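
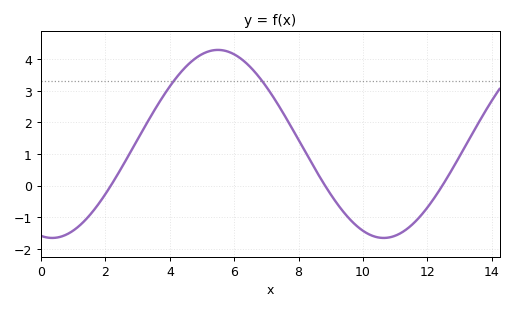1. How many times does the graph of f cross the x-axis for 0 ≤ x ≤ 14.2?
3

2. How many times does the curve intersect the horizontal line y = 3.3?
2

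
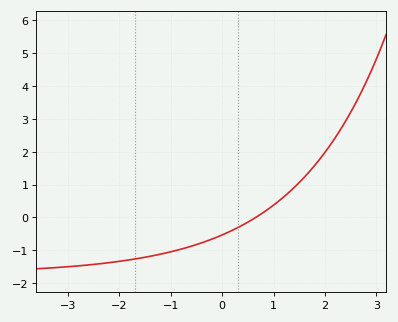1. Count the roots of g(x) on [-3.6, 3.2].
1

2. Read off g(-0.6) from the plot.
-0.9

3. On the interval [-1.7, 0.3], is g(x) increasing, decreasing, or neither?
increasing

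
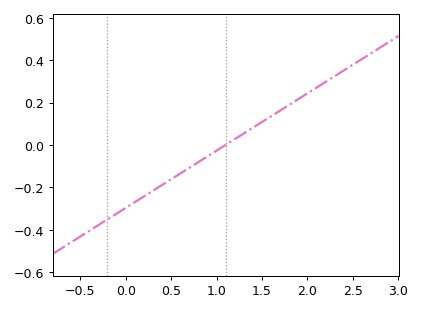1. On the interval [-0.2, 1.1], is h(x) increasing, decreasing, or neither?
increasing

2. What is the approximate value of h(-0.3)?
-0.378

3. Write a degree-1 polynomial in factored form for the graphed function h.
y = 0.27(x - 1.1)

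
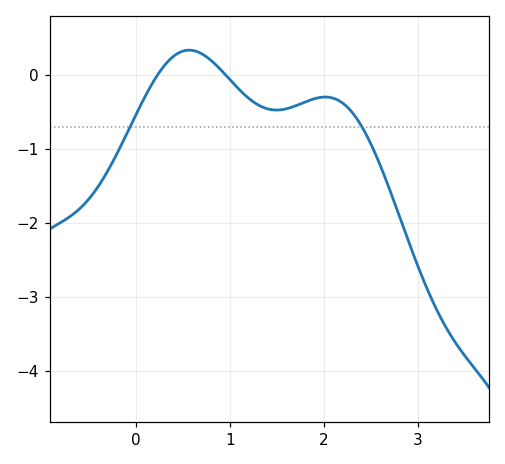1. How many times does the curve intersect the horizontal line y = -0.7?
2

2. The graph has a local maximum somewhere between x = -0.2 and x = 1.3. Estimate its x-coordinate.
0.562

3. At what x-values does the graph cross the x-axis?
0.227, 0.951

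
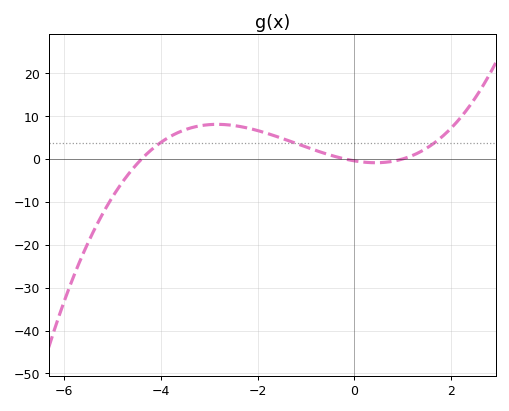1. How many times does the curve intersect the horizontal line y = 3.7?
3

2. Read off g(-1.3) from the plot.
4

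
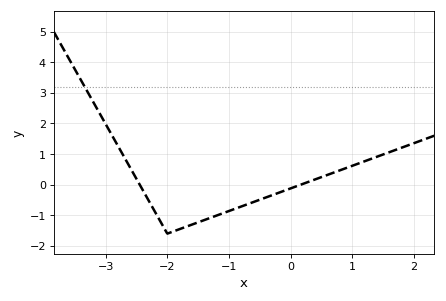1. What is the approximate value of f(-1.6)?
-1.3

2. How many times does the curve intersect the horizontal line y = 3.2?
1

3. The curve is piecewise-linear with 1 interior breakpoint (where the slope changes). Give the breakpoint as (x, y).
(-2, -1.6)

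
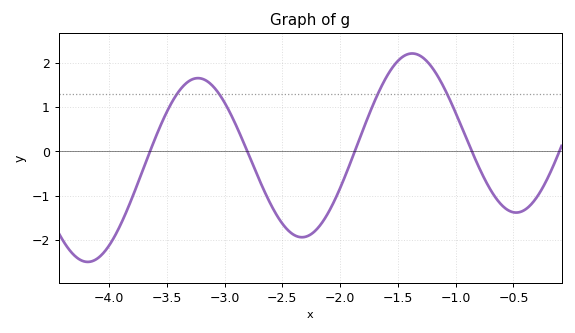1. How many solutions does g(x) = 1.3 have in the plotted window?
4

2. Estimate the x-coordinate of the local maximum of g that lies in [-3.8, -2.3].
-3.2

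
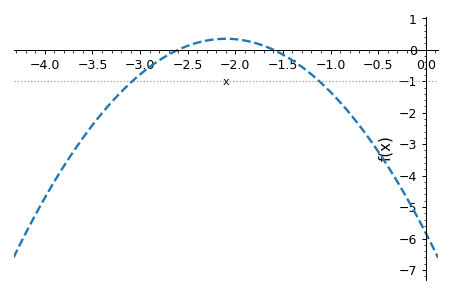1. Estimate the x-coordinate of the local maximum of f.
-2.1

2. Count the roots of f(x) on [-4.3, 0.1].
2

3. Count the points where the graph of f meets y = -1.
2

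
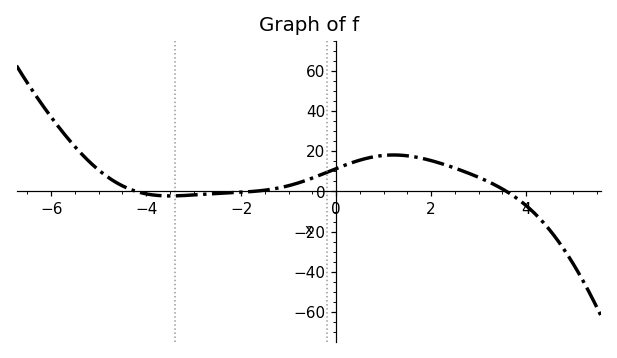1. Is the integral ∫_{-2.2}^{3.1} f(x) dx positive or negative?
positive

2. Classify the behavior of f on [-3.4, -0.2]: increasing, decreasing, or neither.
increasing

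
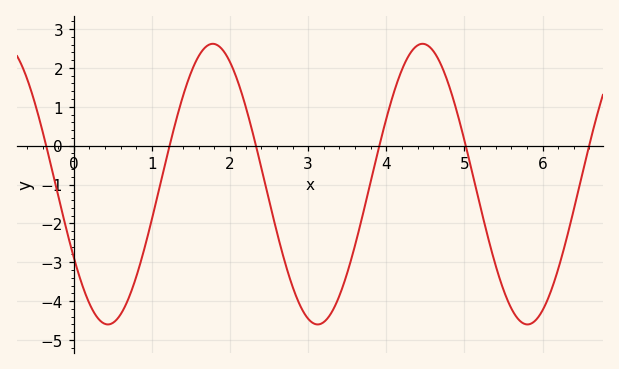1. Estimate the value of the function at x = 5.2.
-1.5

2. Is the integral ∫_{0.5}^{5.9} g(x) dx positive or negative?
negative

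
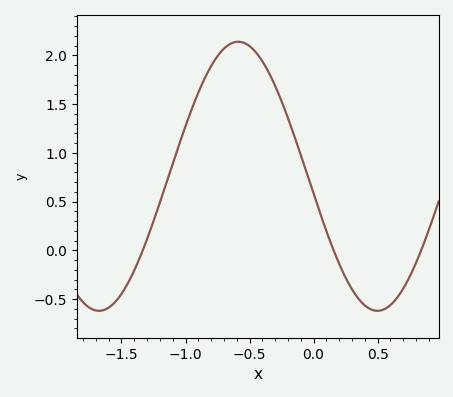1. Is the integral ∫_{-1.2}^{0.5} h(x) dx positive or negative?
positive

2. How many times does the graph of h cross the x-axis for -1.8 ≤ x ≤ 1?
3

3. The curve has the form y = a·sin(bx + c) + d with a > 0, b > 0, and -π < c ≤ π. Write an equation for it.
y = 1.38sin(2.9x - 3) + 0.76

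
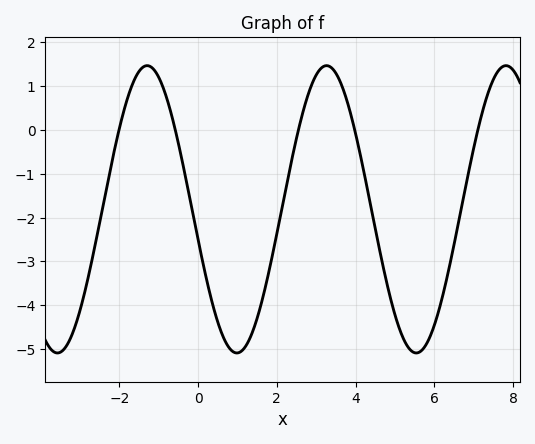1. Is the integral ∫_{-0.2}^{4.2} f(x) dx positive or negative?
negative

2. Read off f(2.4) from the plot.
-0.6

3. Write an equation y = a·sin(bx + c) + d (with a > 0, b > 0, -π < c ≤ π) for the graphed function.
y = 3.28sin(1.4x - 2.9) - 1.81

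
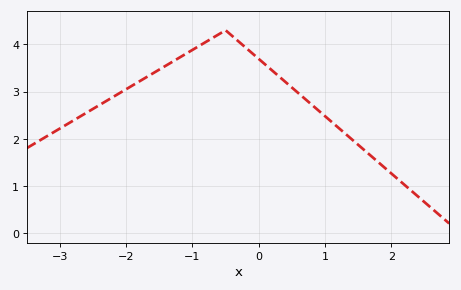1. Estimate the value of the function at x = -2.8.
2.4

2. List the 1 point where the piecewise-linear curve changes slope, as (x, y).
(-0.5, 4.3)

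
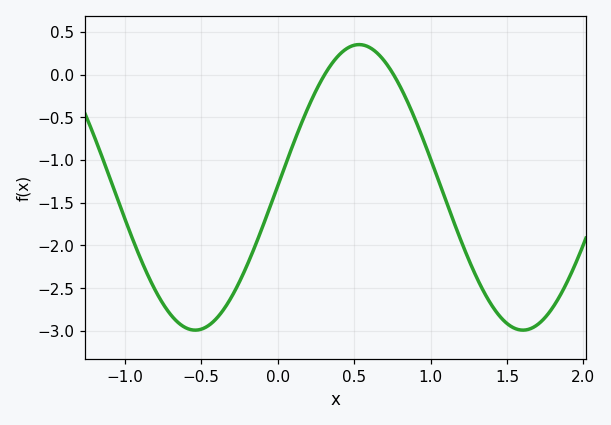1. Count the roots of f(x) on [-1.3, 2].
2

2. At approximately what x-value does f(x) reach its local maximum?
0.533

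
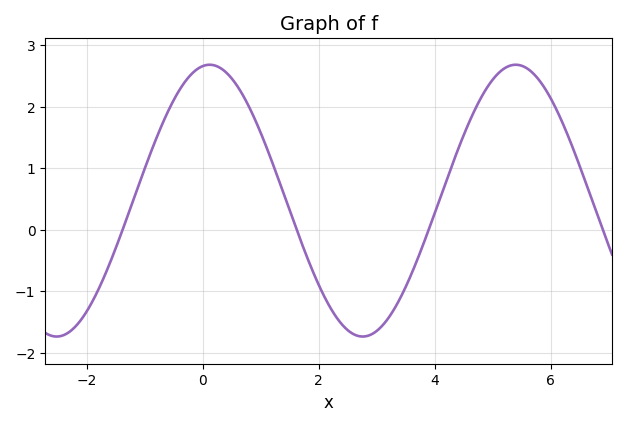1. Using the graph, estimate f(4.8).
2.14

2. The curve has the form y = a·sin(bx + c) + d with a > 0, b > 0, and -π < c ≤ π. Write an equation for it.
y = 2.21sin(1.19x + 1.43) + 0.47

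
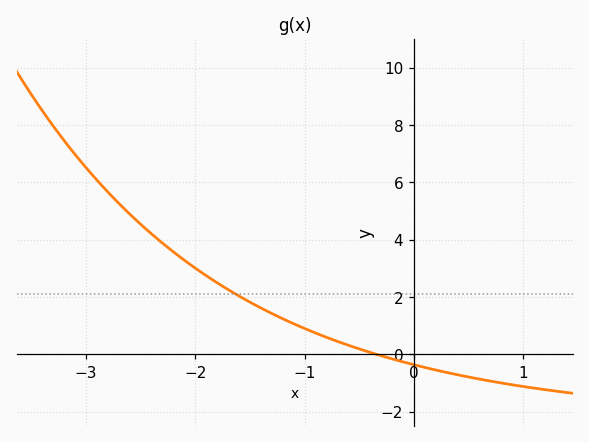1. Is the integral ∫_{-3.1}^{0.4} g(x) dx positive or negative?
positive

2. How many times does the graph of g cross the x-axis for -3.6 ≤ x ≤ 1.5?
1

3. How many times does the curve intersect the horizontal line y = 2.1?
1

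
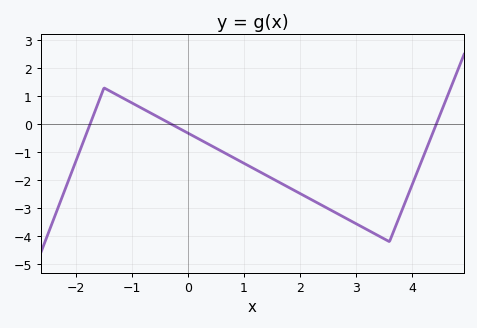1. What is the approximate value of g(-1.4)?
1.2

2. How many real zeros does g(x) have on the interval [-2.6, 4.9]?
3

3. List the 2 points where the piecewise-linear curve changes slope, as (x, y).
(-1.5, 1.3); (3.6, -4.2)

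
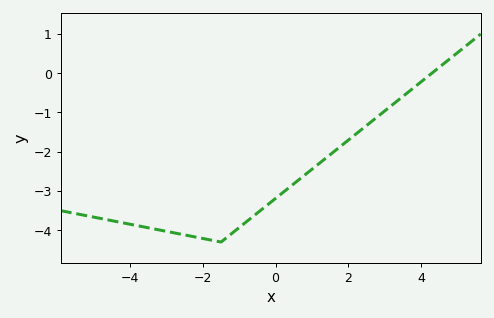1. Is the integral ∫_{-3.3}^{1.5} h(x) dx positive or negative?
negative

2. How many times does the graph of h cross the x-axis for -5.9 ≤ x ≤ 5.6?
1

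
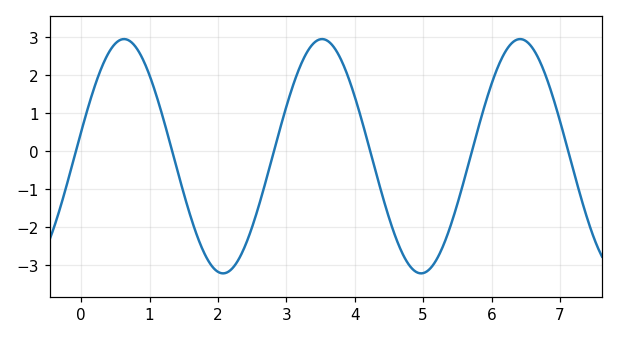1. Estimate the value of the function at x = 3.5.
2.95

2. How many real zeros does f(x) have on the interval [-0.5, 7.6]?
6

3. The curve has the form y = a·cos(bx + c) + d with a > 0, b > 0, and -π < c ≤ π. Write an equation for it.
y = 3.09cos(2.17x - 1.36) - 0.14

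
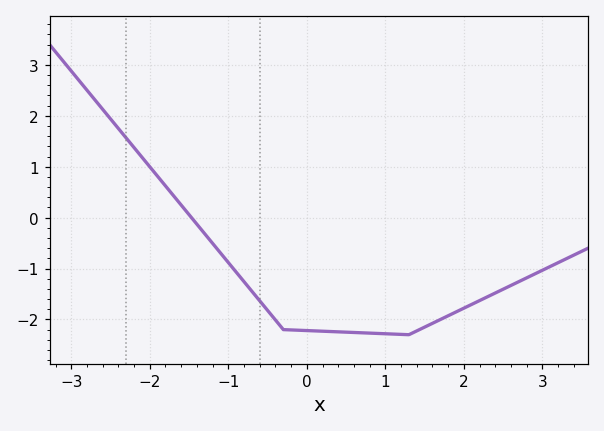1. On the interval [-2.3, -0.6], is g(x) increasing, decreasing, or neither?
decreasing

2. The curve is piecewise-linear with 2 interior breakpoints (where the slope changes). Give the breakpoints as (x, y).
(-0.3, -2.2); (1.3, -2.3)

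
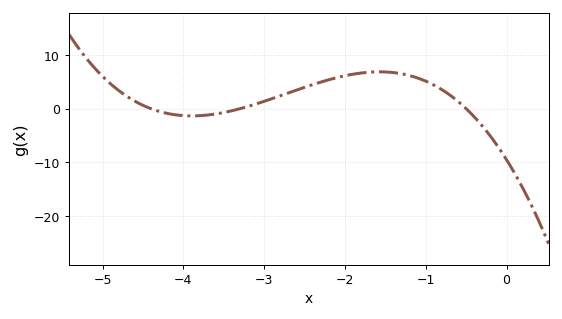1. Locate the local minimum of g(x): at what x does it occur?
-3.9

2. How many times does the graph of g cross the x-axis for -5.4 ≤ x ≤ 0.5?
3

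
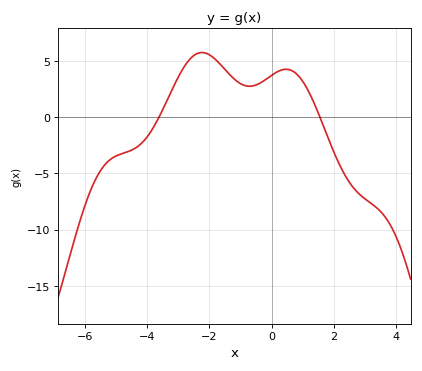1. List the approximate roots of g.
-3.61, 1.56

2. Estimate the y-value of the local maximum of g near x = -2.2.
5.76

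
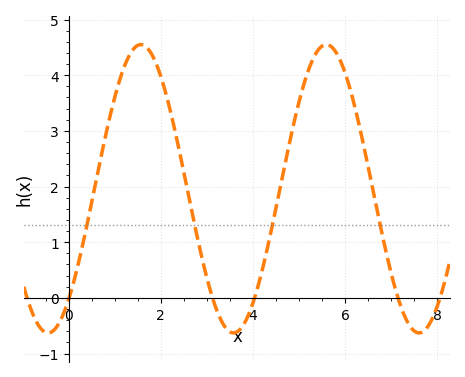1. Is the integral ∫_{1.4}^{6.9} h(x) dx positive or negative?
positive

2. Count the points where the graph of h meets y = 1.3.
4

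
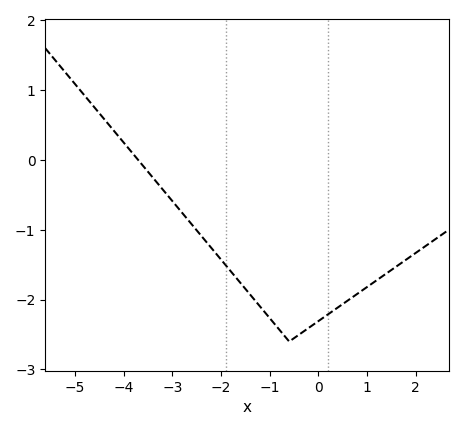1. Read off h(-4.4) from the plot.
0.585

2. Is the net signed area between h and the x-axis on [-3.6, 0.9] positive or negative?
negative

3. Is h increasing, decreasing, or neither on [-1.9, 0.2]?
neither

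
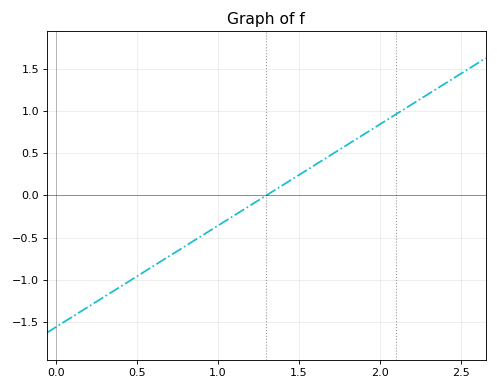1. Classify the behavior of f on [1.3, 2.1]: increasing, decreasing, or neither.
increasing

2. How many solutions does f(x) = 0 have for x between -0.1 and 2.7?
1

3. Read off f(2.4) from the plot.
1.32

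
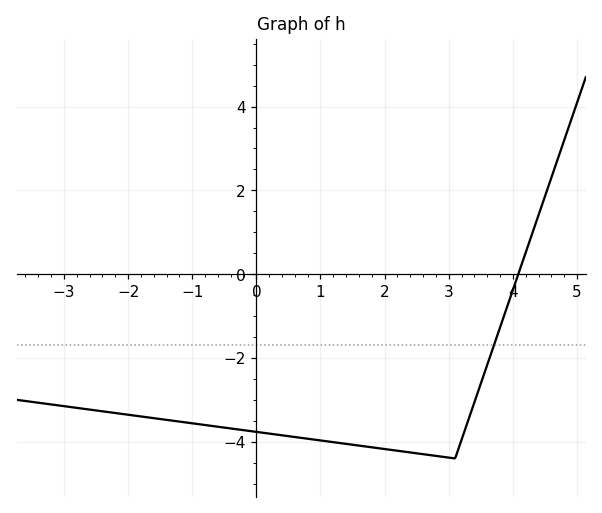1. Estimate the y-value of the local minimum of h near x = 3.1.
-4.4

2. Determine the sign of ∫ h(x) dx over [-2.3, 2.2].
negative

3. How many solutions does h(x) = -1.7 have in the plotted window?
1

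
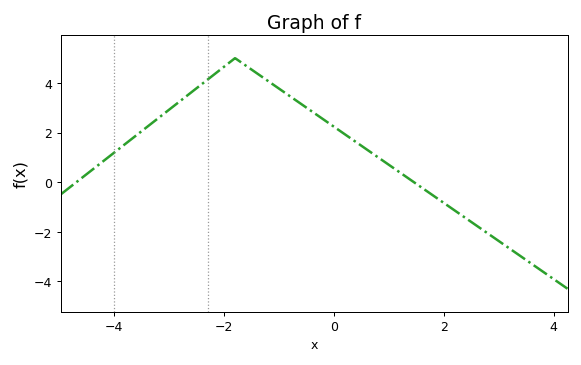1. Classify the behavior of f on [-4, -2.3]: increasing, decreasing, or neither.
increasing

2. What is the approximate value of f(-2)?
4.6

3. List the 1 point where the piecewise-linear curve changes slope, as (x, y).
(-1.8, 5)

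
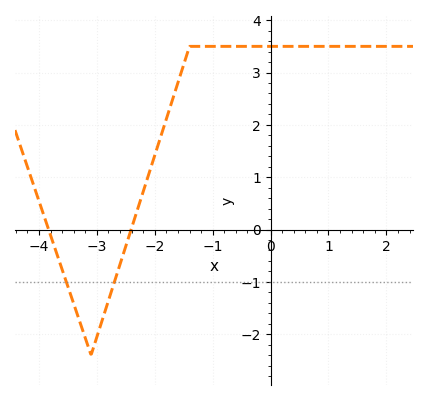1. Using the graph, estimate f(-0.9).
3.5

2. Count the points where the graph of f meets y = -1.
2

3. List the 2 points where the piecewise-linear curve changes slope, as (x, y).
(-3.1, -2.4); (-1.4, 3.5)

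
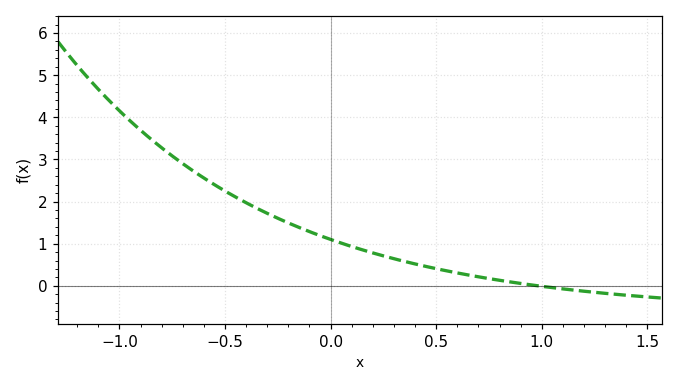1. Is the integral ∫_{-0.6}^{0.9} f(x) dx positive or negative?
positive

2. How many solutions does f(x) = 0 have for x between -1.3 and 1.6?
1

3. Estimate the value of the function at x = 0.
1.1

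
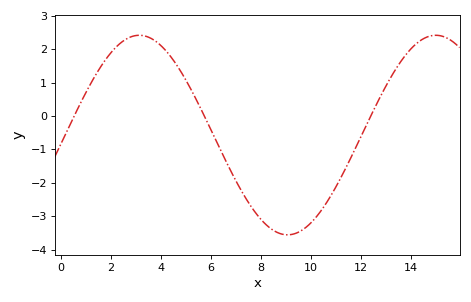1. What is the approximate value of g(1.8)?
1.7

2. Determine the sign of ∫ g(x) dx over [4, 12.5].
negative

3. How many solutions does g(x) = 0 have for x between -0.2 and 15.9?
3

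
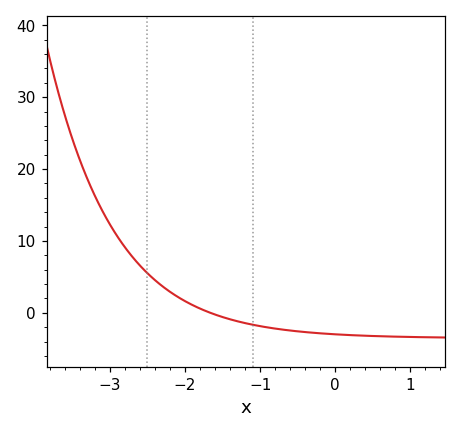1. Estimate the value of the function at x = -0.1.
-3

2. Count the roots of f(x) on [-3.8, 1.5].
1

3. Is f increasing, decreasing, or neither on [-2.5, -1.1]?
decreasing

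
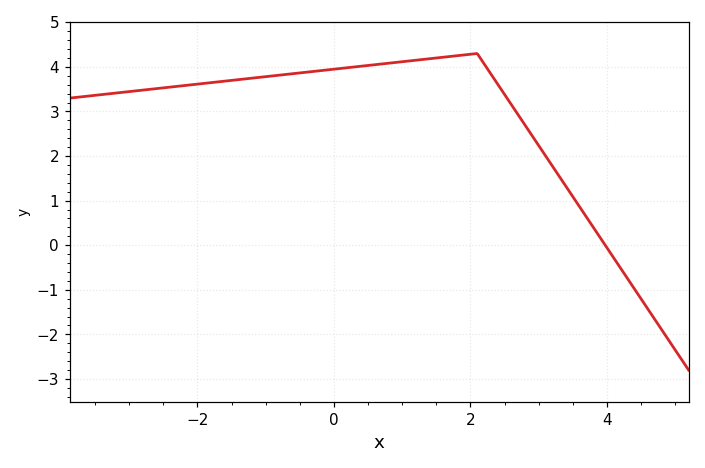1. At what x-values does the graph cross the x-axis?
4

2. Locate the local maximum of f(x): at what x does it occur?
2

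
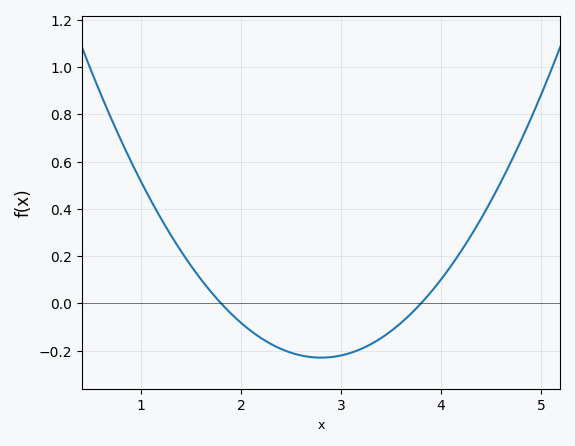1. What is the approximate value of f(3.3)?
-0.173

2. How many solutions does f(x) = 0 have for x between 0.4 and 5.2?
2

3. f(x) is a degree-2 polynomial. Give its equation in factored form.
y = 0.23(x - 1.8)(x - 3.8)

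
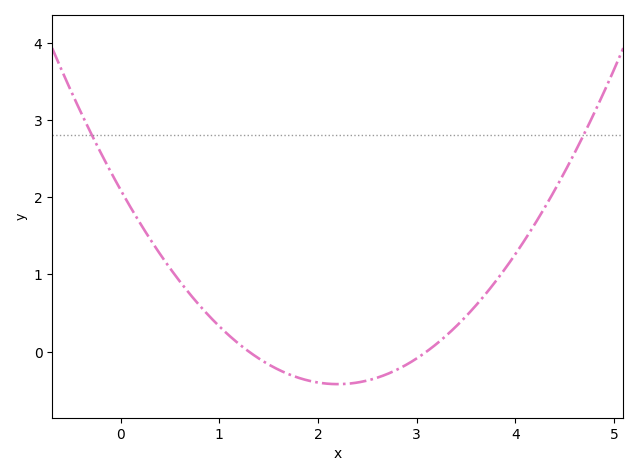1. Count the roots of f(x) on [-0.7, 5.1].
2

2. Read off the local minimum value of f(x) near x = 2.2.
-0.421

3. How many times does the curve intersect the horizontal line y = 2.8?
2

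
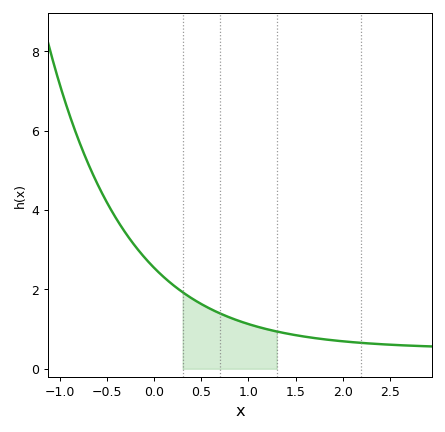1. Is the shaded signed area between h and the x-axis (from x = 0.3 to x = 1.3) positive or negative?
positive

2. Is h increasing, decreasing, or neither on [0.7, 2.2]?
decreasing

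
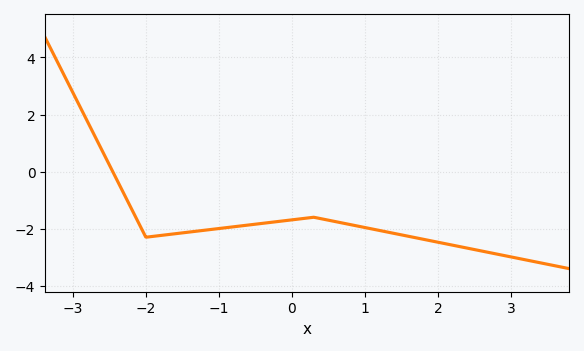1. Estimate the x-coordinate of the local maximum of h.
0.3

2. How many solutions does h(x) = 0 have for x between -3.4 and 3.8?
1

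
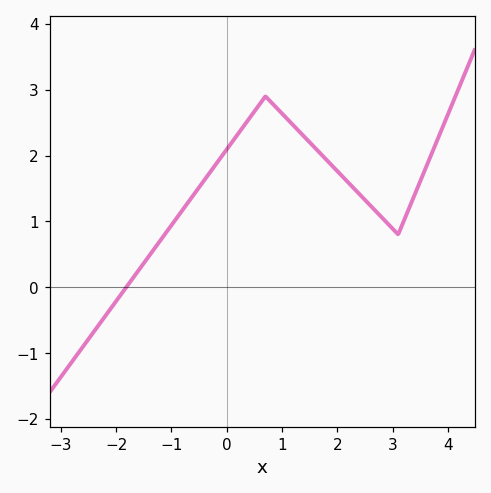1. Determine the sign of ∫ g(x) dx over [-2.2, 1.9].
positive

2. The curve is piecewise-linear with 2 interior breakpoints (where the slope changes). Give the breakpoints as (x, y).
(0.7, 2.9); (3.1, 0.8)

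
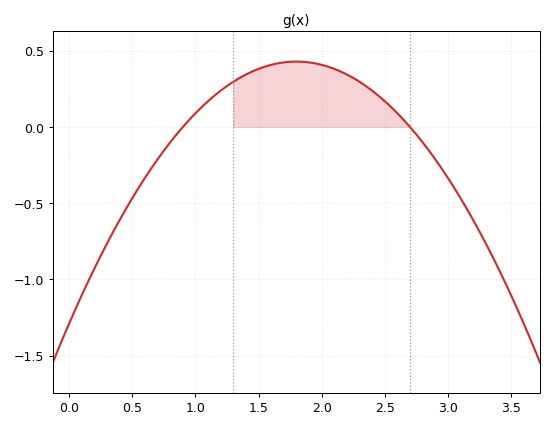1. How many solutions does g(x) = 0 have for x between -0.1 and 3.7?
2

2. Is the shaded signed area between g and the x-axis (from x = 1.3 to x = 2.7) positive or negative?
positive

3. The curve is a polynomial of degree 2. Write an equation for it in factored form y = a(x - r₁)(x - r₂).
y = -0.53(x - 0.9)(x - 2.7)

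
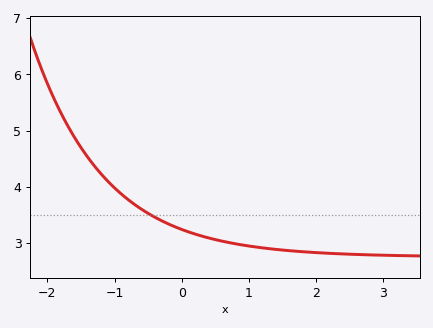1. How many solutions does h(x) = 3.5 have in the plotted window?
1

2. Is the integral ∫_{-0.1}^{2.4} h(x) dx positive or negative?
positive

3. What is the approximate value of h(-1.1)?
4.1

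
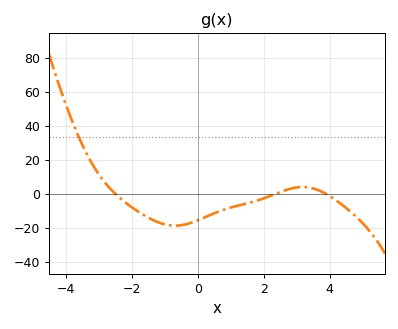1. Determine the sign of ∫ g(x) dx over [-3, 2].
negative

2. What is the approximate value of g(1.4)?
-5.93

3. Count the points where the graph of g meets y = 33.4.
1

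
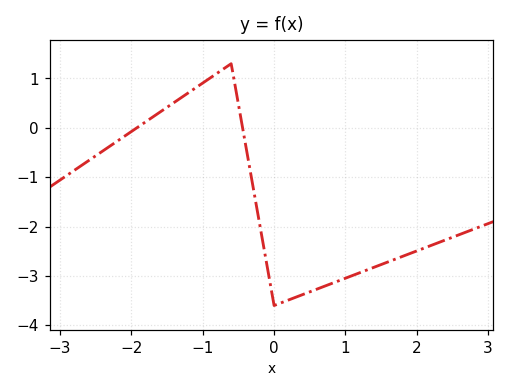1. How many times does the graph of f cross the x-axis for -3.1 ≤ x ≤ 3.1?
2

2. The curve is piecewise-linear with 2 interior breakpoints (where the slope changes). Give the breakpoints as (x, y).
(-0.6, 1.3); (0, -3.6)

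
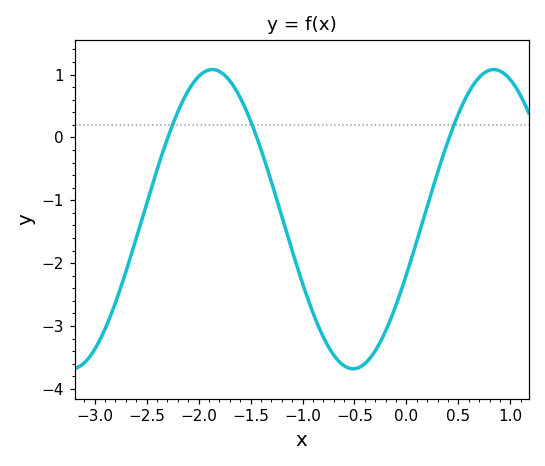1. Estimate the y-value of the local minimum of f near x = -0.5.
-3.68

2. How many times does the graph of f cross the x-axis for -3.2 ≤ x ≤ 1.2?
3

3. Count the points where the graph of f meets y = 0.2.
3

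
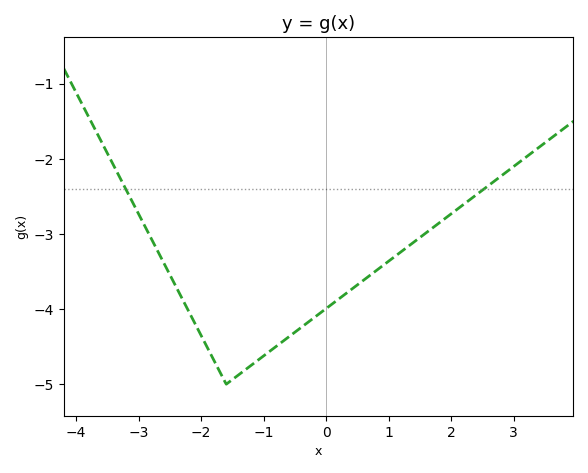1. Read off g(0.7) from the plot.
-3.55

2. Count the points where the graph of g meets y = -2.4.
2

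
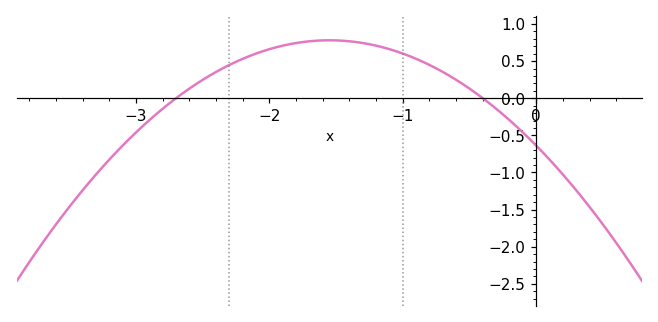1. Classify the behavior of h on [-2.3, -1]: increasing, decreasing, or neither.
neither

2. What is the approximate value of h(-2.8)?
-0.142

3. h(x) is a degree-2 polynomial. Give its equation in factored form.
y = -0.59(x + 2.7)(x + 0.4)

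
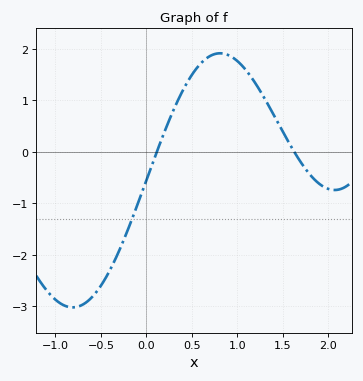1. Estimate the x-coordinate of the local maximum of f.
0.81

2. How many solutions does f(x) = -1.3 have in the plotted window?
1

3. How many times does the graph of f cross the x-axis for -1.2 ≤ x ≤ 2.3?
2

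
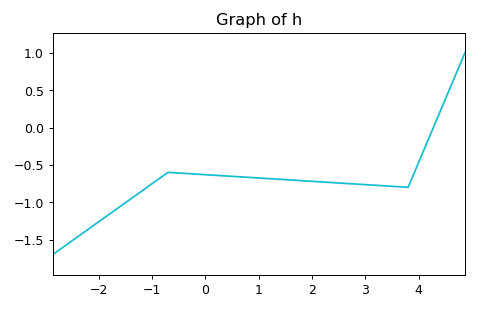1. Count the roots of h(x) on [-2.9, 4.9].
1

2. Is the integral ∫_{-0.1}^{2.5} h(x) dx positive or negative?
negative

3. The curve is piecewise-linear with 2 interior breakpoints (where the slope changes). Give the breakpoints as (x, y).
(-0.7, -0.6); (3.8, -0.8)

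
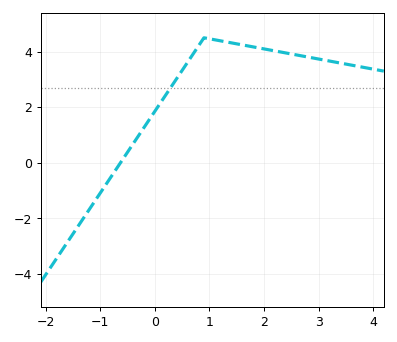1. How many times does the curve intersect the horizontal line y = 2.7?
1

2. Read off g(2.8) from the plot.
3.8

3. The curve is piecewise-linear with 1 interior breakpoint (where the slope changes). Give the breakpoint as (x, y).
(0.9, 4.5)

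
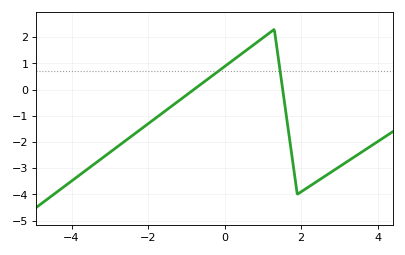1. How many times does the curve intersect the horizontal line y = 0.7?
2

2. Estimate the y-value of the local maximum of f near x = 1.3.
2.3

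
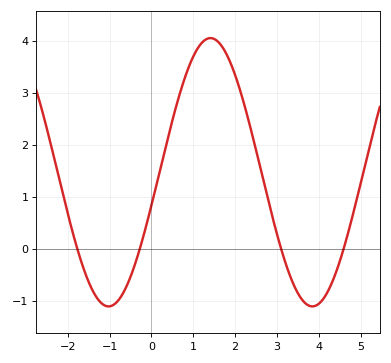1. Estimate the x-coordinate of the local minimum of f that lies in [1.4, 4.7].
3.85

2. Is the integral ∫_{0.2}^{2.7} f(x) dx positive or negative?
positive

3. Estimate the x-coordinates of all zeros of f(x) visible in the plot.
-1.77, -0.277, 3.1, 4.59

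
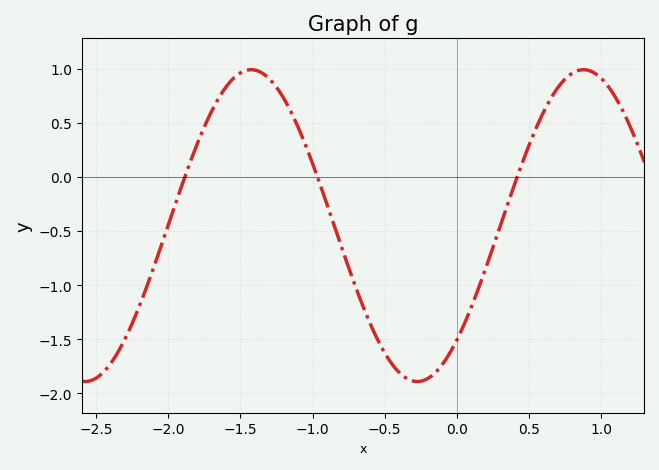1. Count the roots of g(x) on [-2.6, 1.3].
3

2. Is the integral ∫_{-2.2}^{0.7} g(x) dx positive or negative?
negative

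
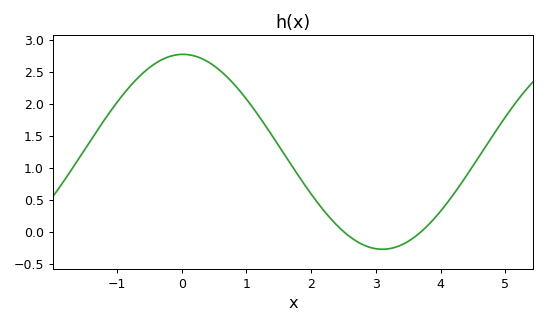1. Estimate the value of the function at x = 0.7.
2.4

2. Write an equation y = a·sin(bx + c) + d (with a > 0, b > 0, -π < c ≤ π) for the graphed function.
y = 1.52sin(1x + 1.5) + 1.25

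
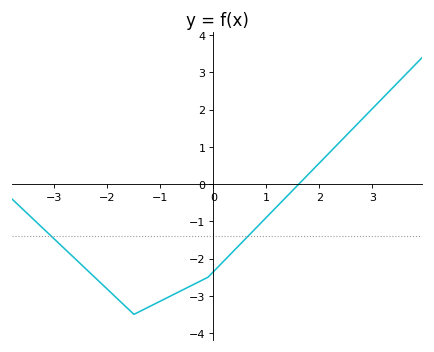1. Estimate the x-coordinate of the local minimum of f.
-1.4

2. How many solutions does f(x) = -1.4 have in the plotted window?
2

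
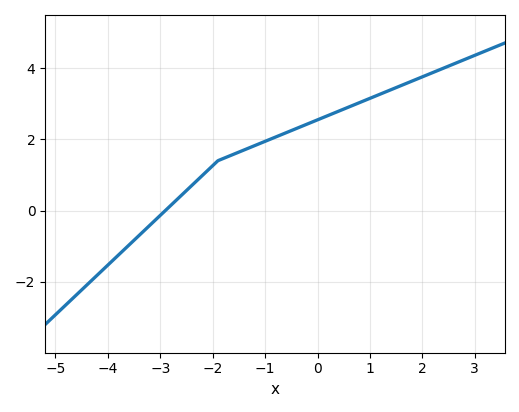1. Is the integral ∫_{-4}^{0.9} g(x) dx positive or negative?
positive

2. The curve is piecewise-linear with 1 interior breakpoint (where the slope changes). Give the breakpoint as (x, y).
(-1.9, 1.4)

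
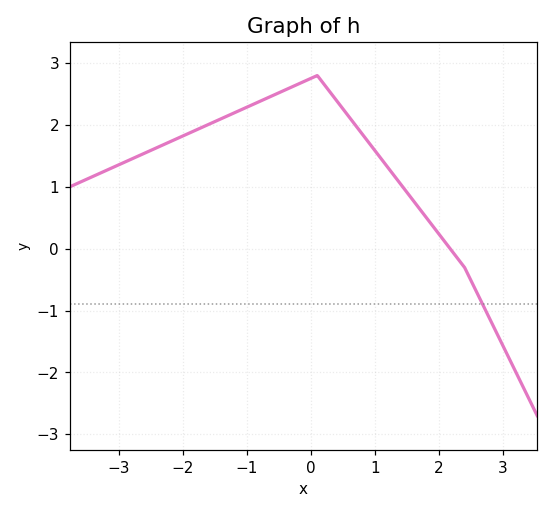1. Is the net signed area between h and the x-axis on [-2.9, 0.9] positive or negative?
positive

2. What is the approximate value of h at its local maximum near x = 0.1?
2.8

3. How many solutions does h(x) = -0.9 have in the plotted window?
1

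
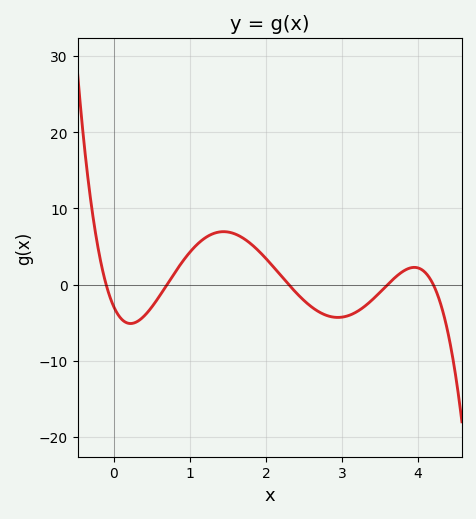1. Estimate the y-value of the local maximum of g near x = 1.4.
7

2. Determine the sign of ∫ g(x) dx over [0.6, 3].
positive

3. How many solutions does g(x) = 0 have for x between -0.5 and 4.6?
5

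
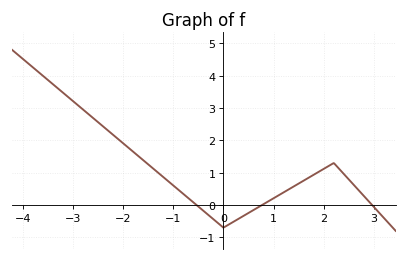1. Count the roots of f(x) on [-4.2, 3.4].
3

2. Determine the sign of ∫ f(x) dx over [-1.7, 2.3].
positive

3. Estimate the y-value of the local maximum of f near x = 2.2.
1.3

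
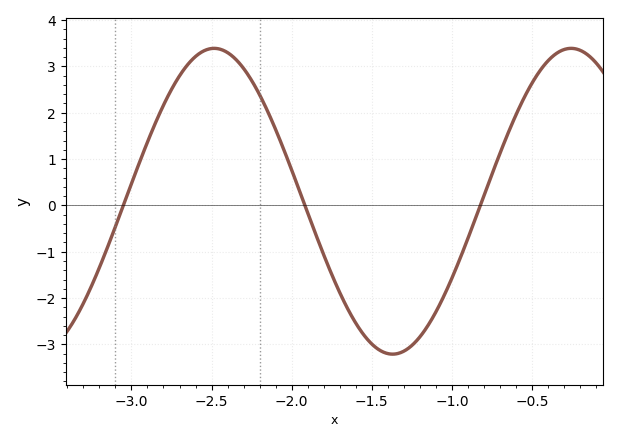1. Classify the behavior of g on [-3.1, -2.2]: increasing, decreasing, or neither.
neither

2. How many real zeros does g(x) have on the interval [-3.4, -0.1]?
3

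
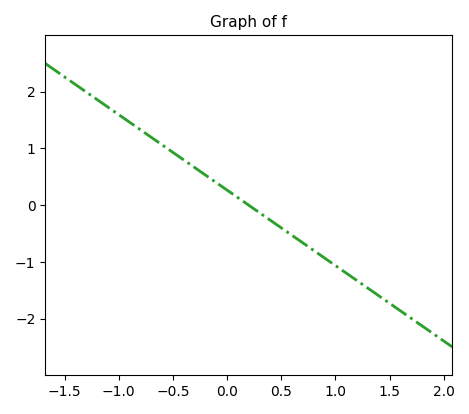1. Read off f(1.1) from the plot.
-1.2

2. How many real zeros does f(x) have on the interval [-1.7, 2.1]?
1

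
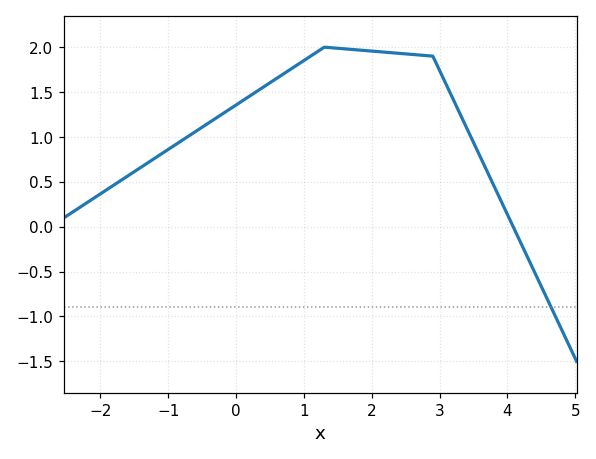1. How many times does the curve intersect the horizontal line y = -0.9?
1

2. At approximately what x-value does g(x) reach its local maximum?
1.4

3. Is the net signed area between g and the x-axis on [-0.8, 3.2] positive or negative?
positive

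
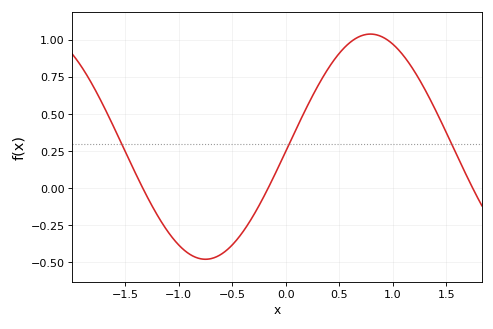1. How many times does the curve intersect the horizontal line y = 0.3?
3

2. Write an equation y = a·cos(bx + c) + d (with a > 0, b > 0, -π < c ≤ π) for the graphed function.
y = 0.76cos(2x - 1.6) + 0.28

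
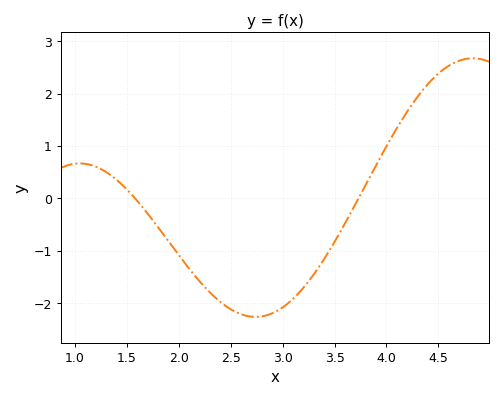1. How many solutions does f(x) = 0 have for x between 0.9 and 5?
2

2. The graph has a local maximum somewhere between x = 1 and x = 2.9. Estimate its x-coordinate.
1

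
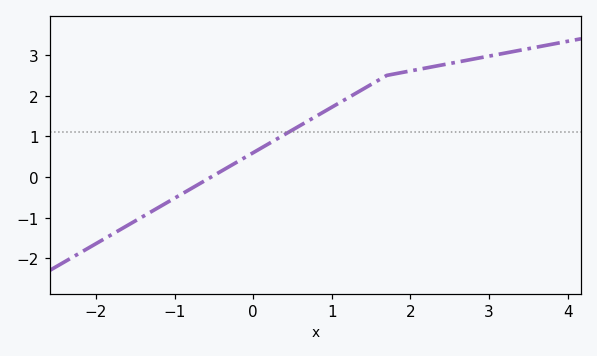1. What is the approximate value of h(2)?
2.6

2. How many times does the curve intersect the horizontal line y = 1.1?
1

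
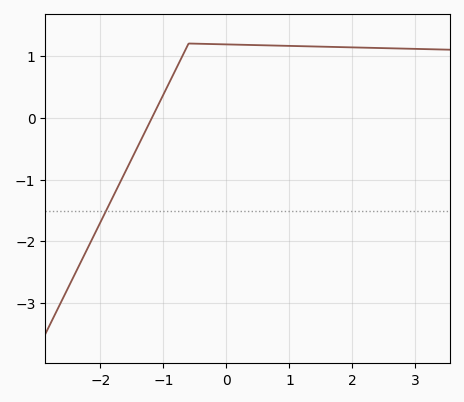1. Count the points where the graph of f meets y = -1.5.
1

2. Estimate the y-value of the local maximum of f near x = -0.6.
1.2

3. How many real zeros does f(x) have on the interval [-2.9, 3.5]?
1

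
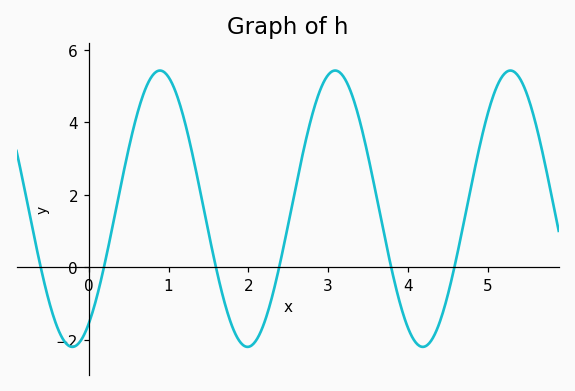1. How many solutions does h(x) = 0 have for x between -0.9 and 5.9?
6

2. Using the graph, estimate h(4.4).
-1.6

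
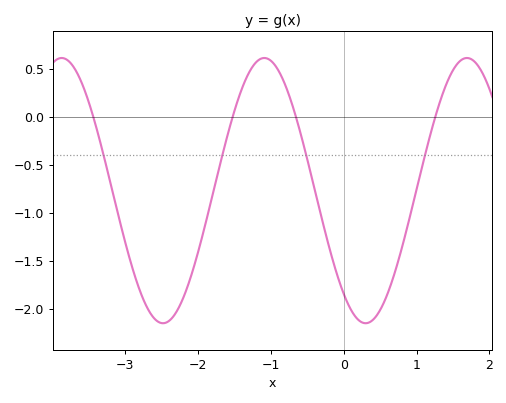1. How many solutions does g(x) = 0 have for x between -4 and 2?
4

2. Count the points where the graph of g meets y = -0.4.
4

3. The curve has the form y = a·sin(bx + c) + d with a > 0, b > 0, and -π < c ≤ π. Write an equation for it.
y = 1.38sin(2.26x - 2.25) - 0.77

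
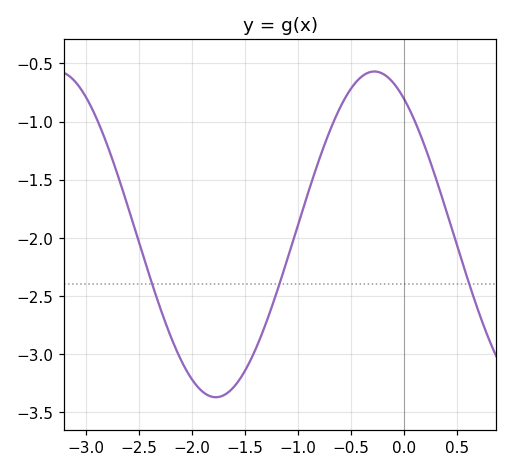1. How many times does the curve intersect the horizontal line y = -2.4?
3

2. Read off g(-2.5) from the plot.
-2.04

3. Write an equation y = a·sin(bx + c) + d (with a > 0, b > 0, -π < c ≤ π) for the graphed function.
y = 1.4sin(2.1x + 2.16) - 1.97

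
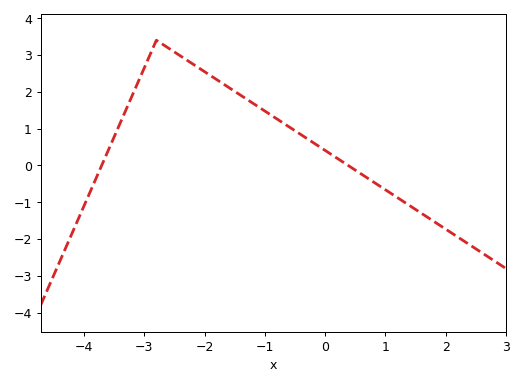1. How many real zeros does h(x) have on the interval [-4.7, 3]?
2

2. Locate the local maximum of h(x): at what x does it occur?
-2.8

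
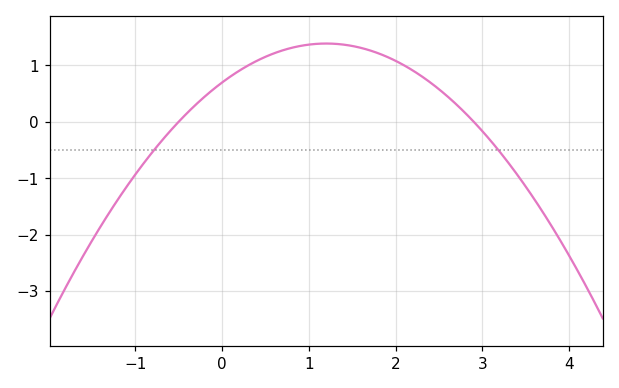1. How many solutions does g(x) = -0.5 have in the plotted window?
2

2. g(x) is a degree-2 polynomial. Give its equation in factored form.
y = -0.48(x + 0.5)(x - 2.9)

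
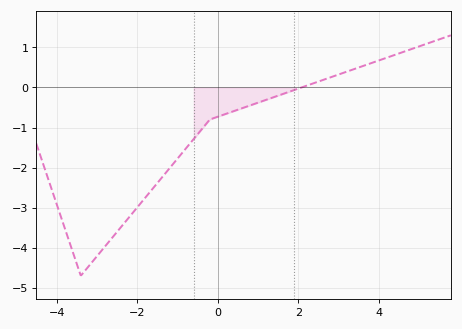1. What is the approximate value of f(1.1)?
-0.343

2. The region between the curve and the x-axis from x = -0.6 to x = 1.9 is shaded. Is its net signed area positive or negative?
negative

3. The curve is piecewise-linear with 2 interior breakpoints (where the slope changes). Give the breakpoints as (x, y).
(-3.4, -4.7); (-0.2, -0.8)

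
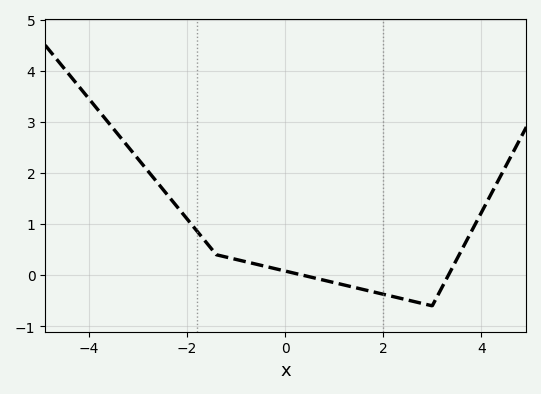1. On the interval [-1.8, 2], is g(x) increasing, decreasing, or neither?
decreasing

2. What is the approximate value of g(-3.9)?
3.3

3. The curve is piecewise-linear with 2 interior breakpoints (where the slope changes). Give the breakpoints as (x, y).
(-1.4, 0.4); (3, -0.6)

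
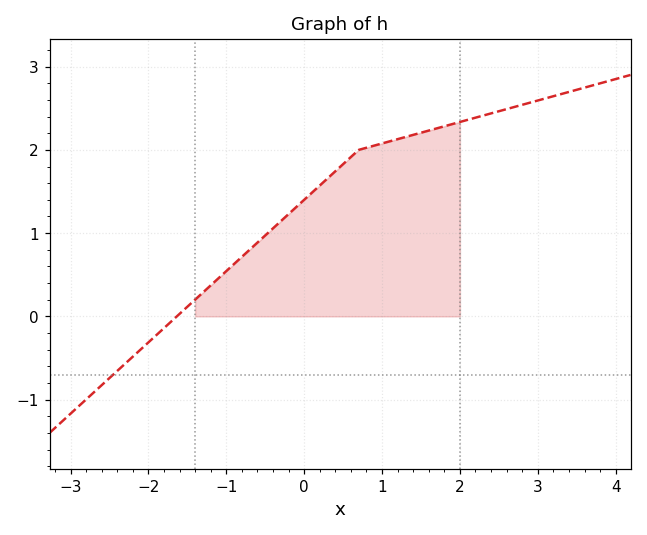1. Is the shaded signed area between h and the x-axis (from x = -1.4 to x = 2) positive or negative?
positive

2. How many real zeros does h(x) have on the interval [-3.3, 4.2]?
1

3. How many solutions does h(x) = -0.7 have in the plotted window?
1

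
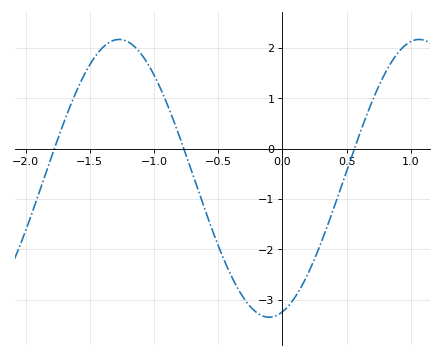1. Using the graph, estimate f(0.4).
-1.2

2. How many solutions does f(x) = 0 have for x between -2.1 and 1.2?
3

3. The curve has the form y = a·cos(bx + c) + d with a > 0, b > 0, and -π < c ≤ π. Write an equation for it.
y = 2.76cos(2.7x - 2.9) - 0.59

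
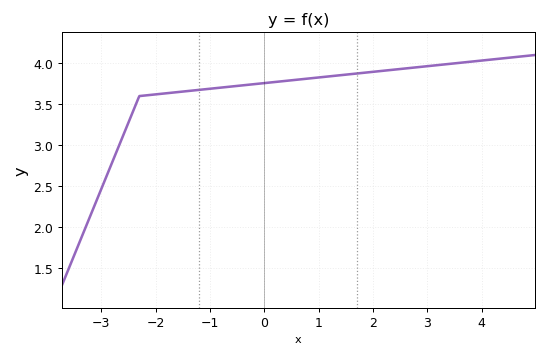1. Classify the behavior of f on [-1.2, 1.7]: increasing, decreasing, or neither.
increasing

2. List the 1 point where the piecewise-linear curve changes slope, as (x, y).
(-2.3, 3.6)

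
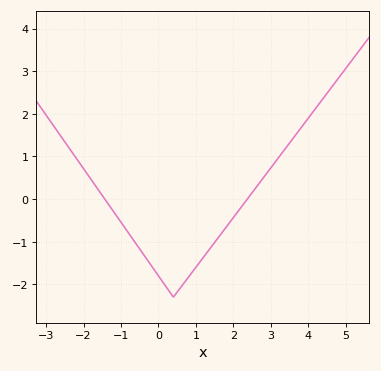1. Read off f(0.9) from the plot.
-1.7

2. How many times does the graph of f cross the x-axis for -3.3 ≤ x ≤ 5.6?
2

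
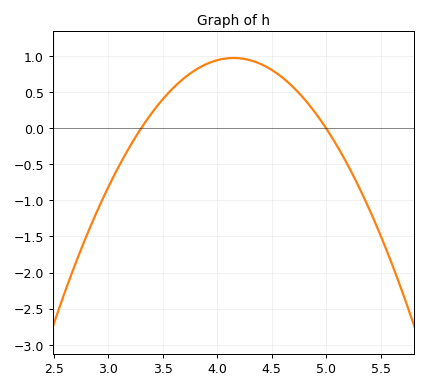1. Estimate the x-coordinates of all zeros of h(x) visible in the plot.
3.3, 5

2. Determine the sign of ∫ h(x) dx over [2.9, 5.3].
positive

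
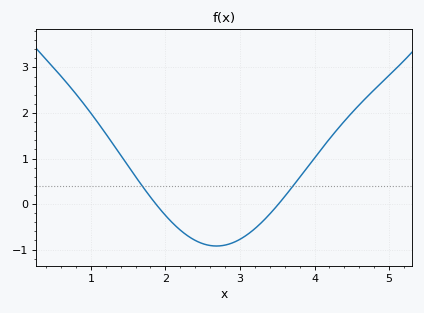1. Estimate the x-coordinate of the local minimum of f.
2.68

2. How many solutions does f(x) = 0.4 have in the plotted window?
2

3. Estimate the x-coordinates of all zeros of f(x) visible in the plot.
1.87, 3.52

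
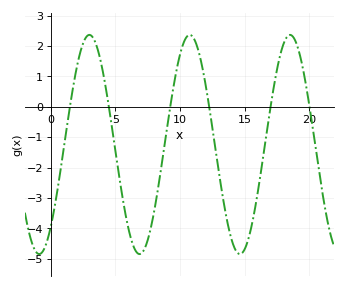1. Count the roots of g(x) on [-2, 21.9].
6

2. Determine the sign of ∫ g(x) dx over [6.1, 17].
negative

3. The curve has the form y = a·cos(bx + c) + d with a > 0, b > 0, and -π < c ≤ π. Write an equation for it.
y = 3.61cos(0.81x - 2.4) - 1.24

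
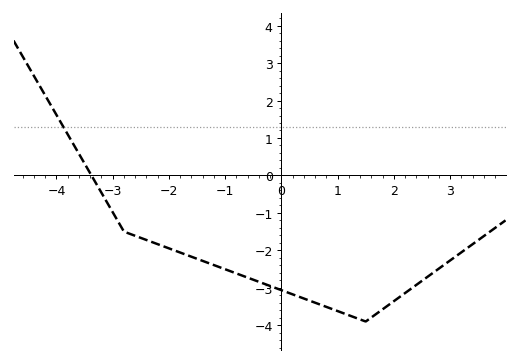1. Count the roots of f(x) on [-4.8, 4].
1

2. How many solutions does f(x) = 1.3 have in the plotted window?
1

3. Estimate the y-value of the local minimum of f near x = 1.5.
-3.9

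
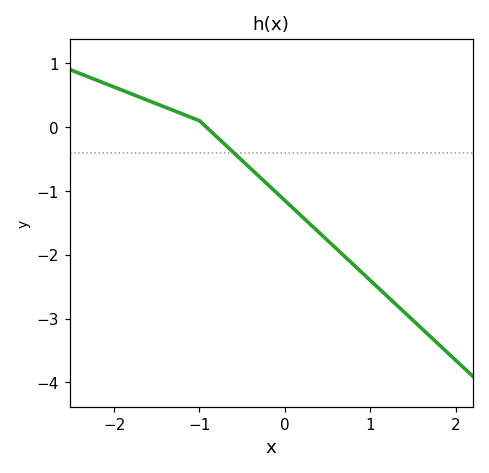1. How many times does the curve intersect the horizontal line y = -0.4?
1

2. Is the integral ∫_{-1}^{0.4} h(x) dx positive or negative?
negative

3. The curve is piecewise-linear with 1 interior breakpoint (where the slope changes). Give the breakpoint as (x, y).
(-1, 0.1)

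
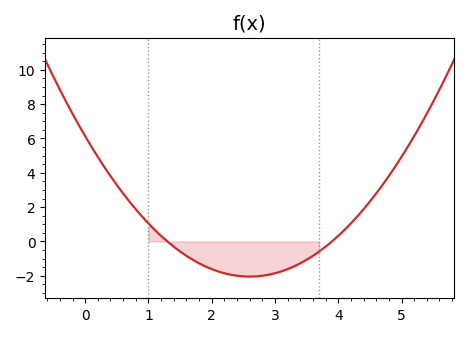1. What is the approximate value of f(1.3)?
0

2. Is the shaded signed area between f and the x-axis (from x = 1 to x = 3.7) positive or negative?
negative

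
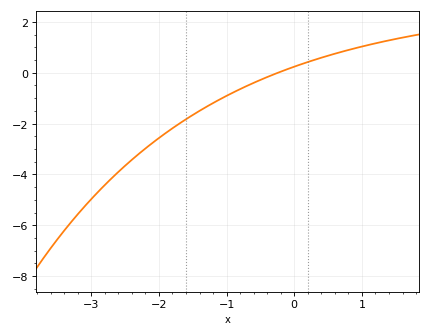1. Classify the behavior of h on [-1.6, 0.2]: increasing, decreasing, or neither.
increasing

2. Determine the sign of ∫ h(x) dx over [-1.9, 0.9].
negative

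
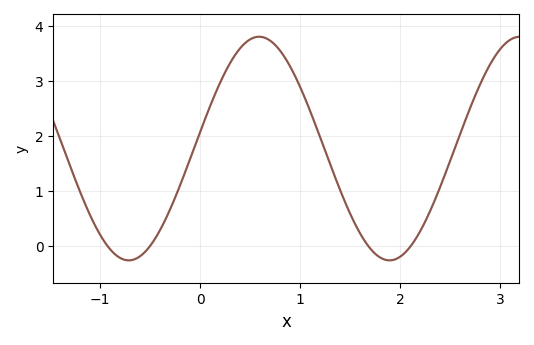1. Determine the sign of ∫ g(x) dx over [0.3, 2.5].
positive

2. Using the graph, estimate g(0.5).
3.76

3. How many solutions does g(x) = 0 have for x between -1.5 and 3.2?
4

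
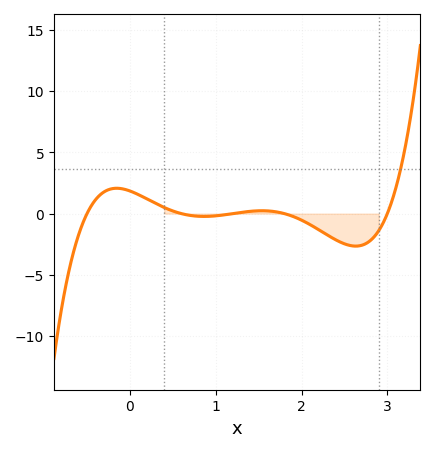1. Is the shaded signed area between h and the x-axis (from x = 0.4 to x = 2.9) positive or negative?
negative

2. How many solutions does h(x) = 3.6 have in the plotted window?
1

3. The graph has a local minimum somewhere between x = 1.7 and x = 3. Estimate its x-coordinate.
2.63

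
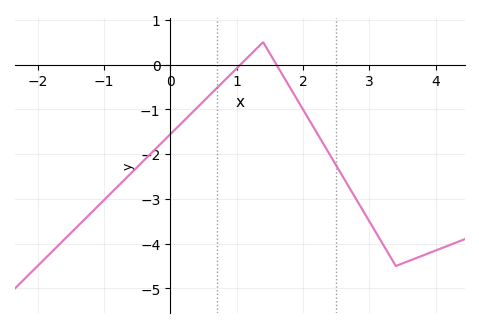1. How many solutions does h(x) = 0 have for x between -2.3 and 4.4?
2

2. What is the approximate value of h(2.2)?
-1.5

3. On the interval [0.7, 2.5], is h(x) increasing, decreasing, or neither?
neither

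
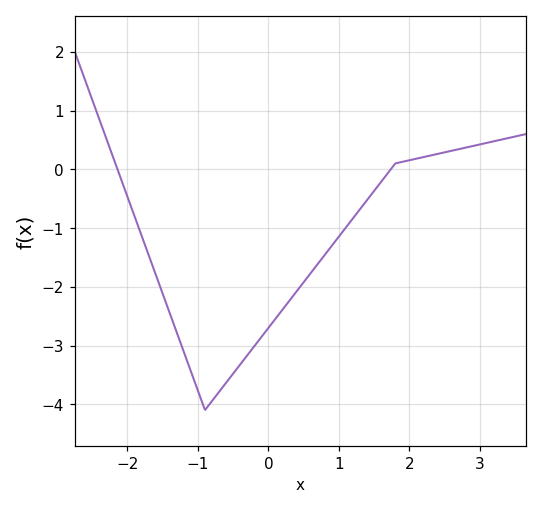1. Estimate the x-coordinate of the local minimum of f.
-0.899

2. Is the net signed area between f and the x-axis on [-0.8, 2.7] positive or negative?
negative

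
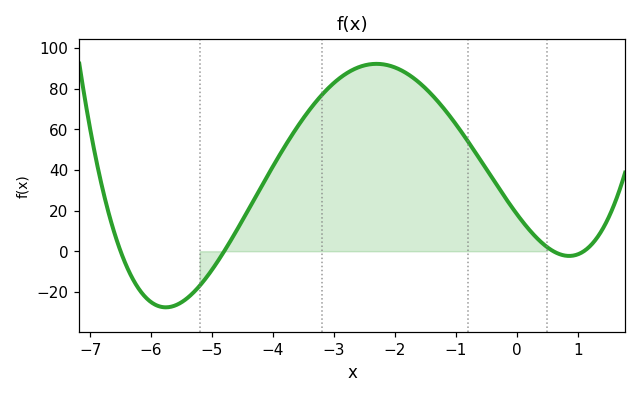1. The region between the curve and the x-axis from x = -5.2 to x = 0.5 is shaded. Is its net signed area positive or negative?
positive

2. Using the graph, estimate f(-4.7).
4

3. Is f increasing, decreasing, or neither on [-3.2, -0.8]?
neither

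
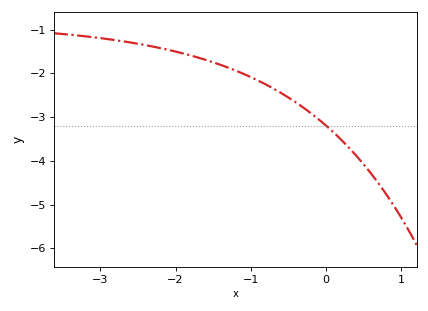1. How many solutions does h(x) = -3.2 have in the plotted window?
1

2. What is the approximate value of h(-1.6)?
-1.69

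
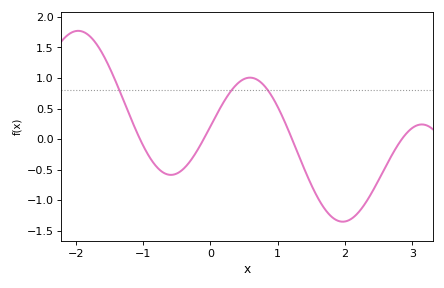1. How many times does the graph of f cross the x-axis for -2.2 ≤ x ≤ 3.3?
4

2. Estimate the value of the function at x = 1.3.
-0.235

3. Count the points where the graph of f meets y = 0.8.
3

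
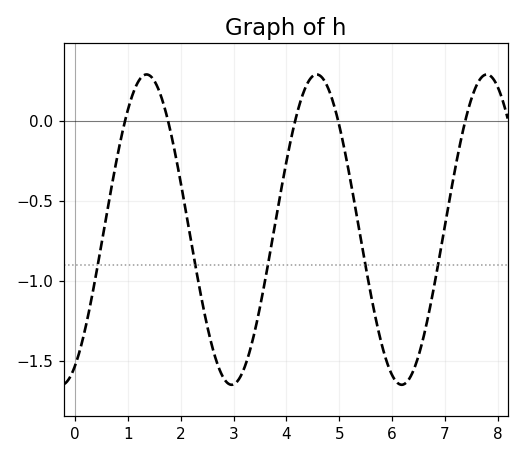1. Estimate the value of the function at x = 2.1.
-0.577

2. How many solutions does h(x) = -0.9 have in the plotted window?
5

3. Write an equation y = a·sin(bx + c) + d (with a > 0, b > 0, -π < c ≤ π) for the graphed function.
y = 0.97sin(1.95x - 1.06) - 0.68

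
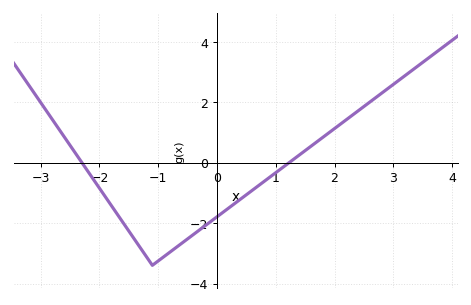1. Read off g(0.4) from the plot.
-1.2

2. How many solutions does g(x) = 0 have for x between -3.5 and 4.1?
2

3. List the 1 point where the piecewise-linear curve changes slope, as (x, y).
(-1.1, -3.4)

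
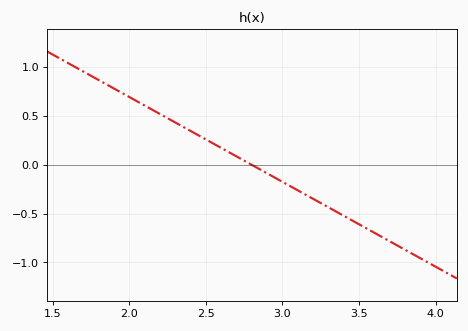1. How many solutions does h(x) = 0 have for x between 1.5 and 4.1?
1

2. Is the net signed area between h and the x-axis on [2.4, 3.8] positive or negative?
negative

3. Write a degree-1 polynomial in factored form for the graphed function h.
y = -0.87(x - 2.8)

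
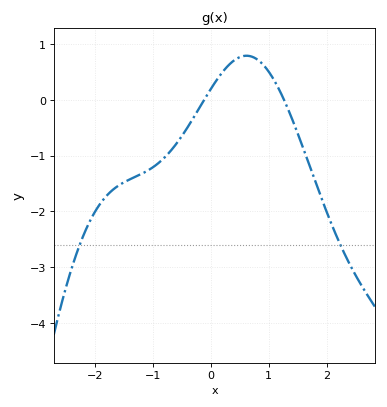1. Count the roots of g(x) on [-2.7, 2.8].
2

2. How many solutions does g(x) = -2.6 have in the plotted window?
2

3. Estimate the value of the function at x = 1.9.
-1.7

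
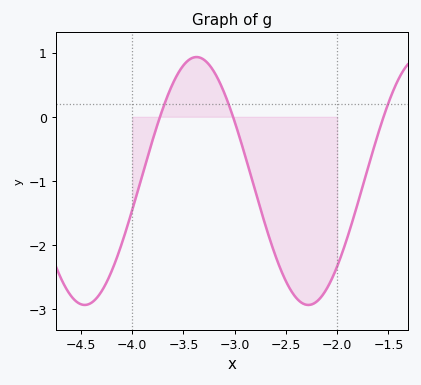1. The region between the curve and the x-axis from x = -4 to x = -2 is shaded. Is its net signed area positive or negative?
negative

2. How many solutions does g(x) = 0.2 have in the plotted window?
3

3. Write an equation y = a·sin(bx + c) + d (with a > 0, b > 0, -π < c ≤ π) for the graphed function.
y = 1.93sin(2.88x - 1.28) - 1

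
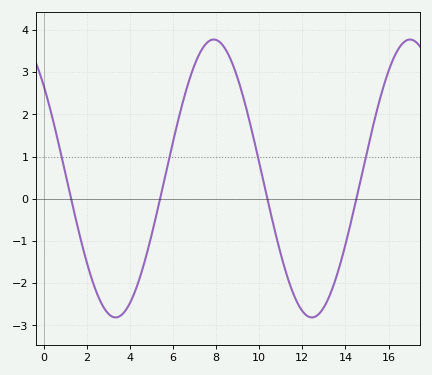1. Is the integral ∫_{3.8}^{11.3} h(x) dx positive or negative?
positive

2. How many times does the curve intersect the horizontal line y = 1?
4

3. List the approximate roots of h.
1.27, 5.4, 10.4, 14.5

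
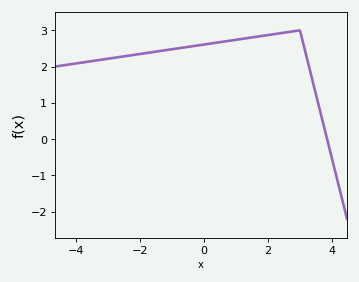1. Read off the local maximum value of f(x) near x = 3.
3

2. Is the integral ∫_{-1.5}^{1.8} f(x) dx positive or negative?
positive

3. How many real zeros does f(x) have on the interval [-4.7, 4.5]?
1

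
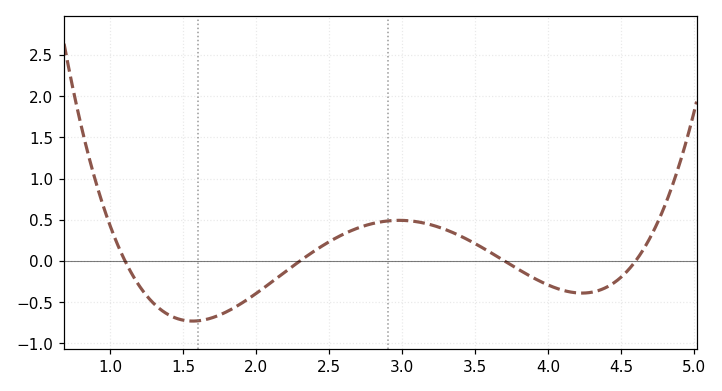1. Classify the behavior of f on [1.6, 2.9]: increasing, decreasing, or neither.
increasing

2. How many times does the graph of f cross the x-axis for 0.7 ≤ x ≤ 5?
4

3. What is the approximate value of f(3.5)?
0.2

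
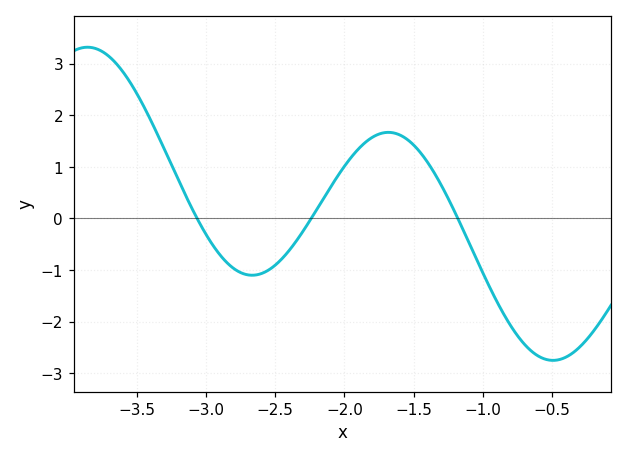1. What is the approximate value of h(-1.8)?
1.57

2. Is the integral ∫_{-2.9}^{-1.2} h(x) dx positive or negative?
positive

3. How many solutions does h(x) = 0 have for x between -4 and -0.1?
3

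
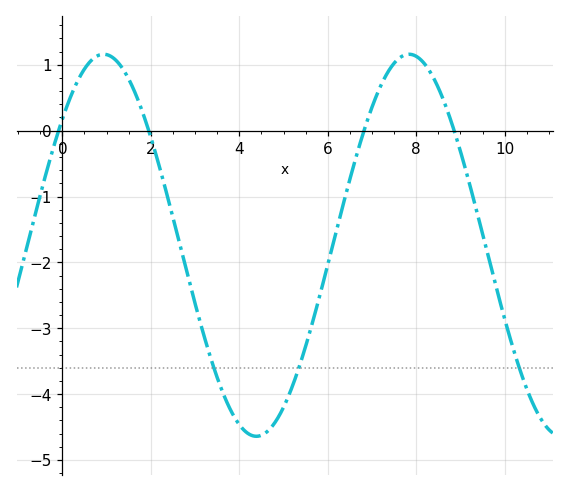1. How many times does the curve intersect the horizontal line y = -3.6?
3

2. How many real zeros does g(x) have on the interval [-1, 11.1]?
4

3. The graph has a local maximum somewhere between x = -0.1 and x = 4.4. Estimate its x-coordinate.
1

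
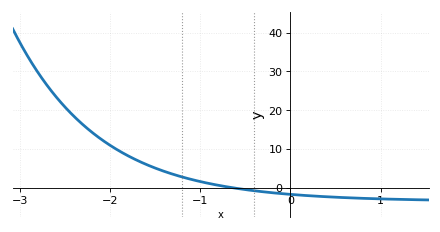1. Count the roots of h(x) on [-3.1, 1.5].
1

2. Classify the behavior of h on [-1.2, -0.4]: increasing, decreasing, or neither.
decreasing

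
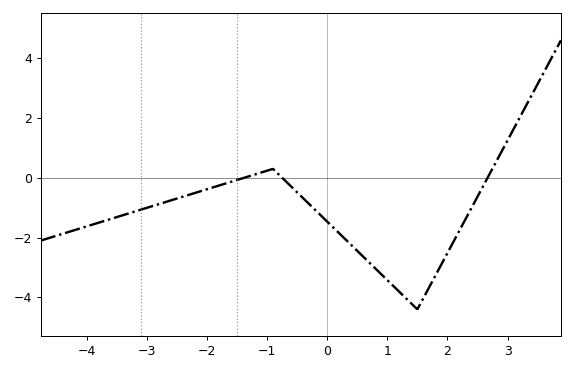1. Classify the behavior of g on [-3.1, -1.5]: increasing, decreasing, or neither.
increasing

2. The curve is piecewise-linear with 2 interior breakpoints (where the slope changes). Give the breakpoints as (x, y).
(-0.9, 0.3); (1.5, -4.4)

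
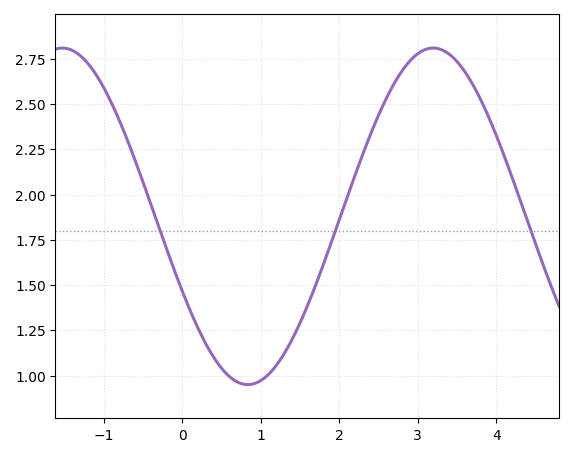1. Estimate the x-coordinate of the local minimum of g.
0.8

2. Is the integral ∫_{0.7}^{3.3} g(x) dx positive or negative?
positive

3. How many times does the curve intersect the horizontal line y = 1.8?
3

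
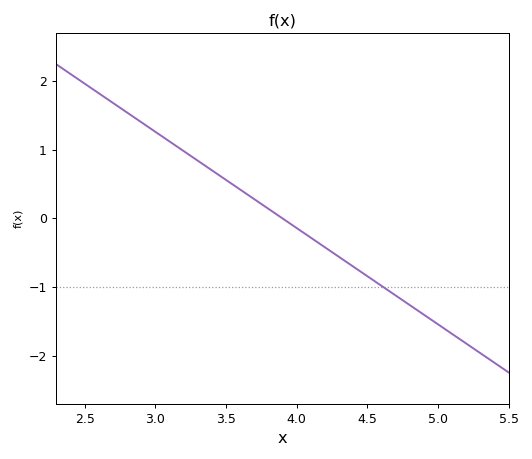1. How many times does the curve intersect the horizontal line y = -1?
1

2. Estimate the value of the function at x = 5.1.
-1.7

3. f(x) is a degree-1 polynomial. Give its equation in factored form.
y = -1.4(x - 3.9)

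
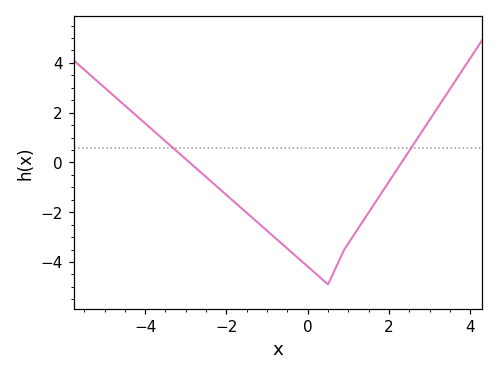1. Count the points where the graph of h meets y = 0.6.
2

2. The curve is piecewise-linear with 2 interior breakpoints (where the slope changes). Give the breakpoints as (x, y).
(0.5, -4.9); (0.9, -3.5)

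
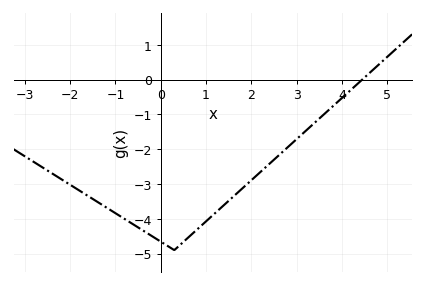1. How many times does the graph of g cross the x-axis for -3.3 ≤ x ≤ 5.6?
1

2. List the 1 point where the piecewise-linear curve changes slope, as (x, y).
(0.3, -4.9)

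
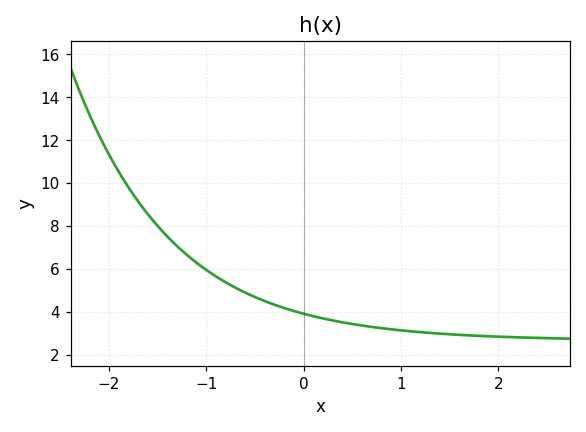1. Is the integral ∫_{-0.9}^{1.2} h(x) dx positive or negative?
positive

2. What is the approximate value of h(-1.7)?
9.16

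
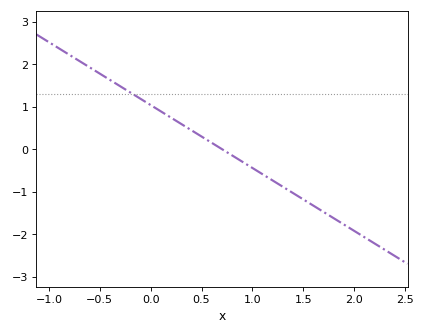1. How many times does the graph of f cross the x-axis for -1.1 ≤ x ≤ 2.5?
1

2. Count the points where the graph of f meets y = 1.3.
1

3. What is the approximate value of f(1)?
-0.444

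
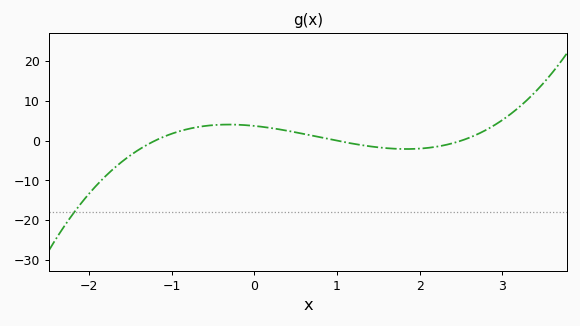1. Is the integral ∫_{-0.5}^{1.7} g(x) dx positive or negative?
positive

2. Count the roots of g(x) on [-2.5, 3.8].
3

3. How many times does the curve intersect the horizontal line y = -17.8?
1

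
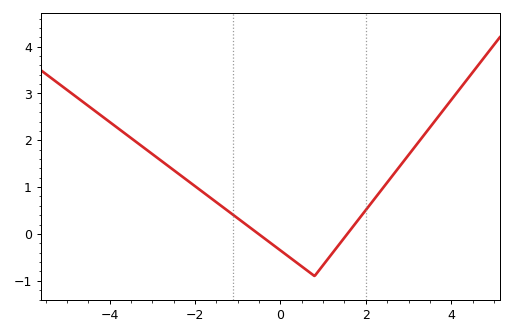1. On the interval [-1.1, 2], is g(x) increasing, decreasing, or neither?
neither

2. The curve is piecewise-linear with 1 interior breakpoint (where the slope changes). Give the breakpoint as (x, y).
(0.8, -0.9)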